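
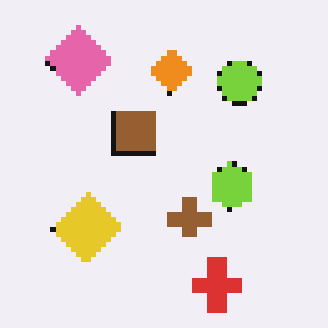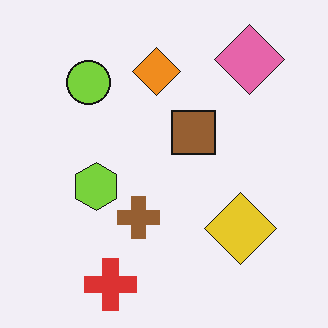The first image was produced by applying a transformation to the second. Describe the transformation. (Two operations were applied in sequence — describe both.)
The first image is the second lightly pixelated (a mild mosaic effect), then flipped horizontally (left ↔ right).

Shapes are reduced to large square blocks; fine edges and outlines are lost — a downscale-then-upscale (mosaic) effect. The pink diamond is in the top-right of the second image and the top-left of the first — shapes on opposite sides of the vertical midline have swapped in a mirror flip.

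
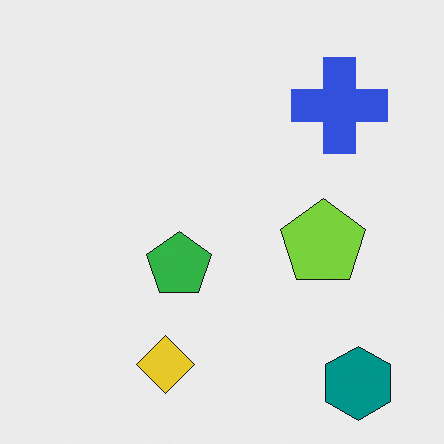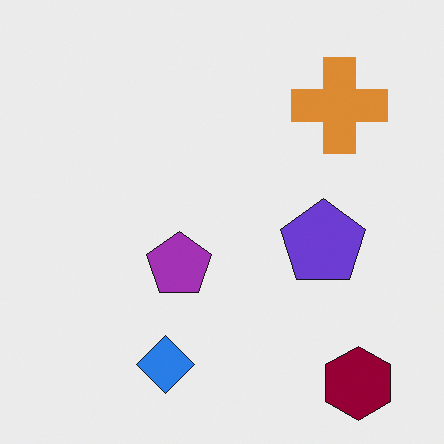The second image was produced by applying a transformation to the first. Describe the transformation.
The image was hue-shifted through roughly half the color wheel.

Every shape's color has rotated by the same amount around the hue wheel — a uniform hue shift.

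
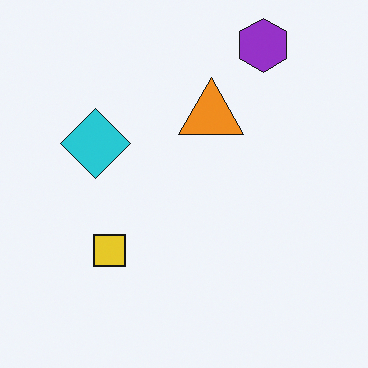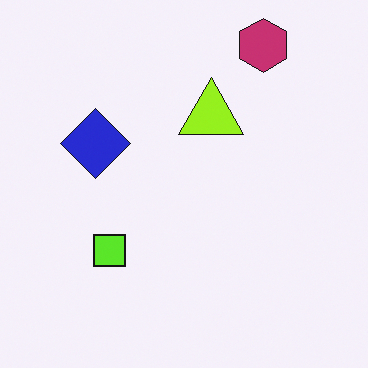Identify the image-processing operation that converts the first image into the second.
This is the original image hue-shifted by a small amount.

Every shape's color has rotated by the same amount around the hue wheel — a uniform hue shift.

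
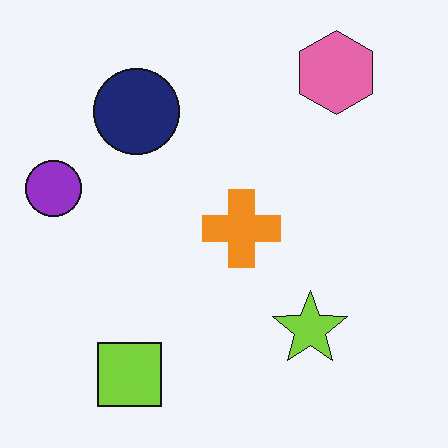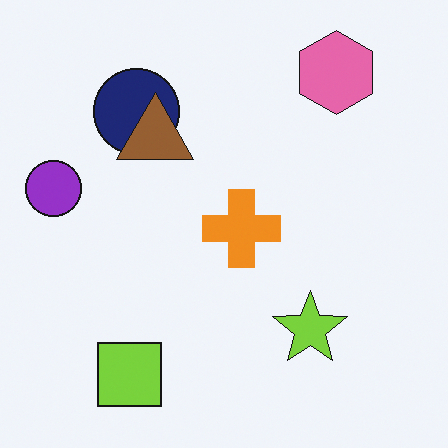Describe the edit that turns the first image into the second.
The image was overlaid with an additional brown triangle.

A brown triangle appears in the second image that is absent from the first.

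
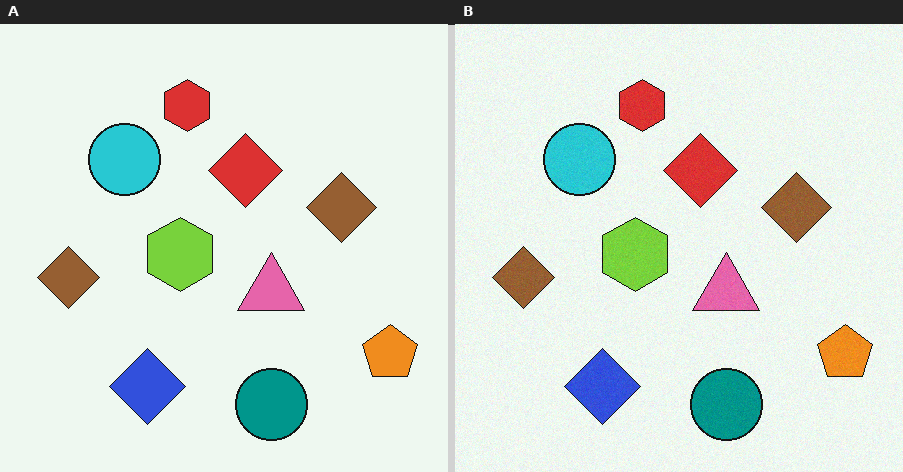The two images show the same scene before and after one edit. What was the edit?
It was degraded with a light layer of grain.

Random speckle covers the whole image, including the flat background.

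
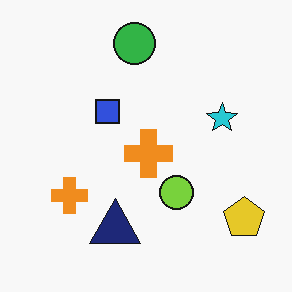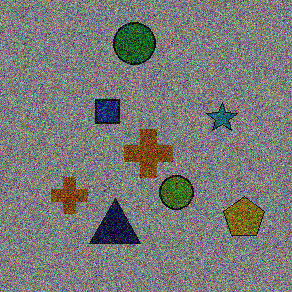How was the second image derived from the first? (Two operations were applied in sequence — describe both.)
It was substantially darkened, then degraded with heavy additive noise.

Every pixel — background and shapes alike — is uniformly darkened. Random speckle covers the whole image, including the flat background.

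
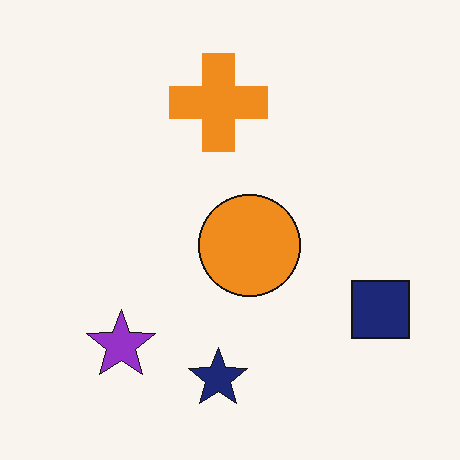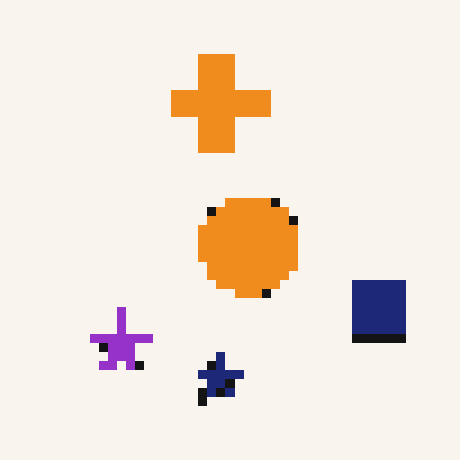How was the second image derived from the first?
Heavily pixelated into large blocks.

Shapes are reduced to large square blocks; fine edges and outlines are lost — a downscale-then-upscale (mosaic) effect.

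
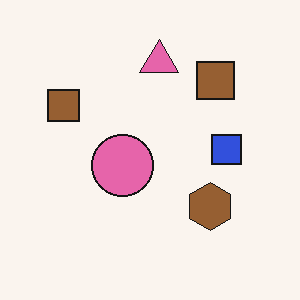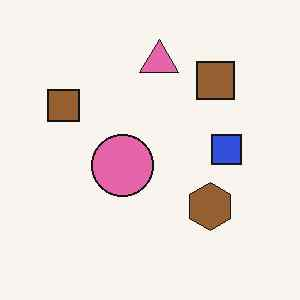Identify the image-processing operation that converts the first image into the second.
The second image is the first given moderate JPEG compression.

Blocky 8×8 compression artifacts appear around shape edges and the flat background shows ringing — characteristic JPEG degradation.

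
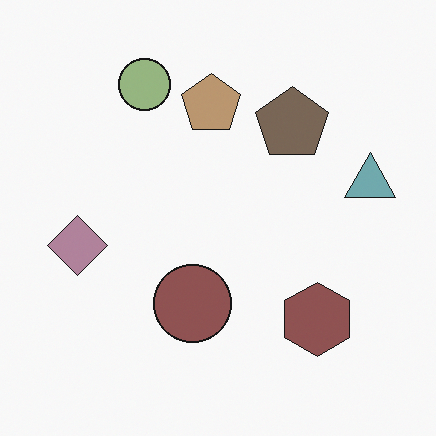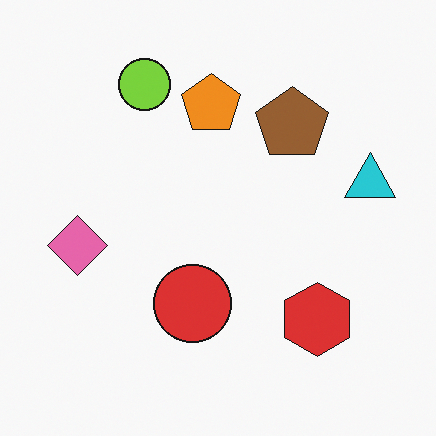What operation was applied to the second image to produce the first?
The first image is the second made much more muted (saturation change).

All colors are more muted and greyish — a global saturation change.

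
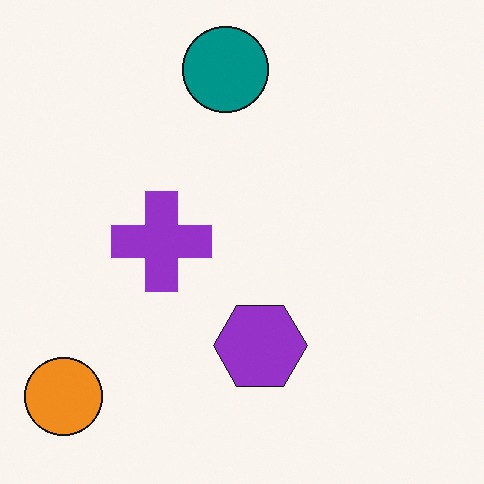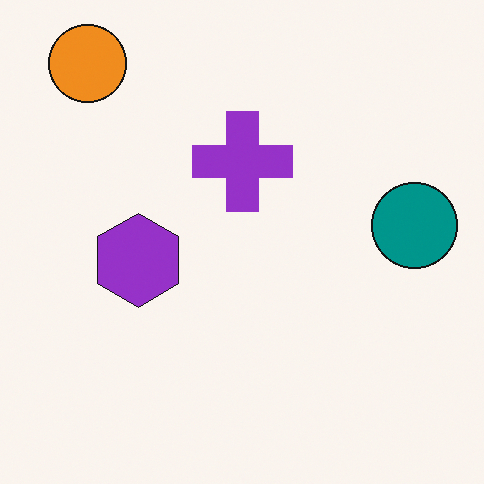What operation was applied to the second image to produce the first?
This is the original image rotated 90° counter-clockwise.

The orange circle sits in the top-left of the second image and the bottom-left of the first — consistent with a whole-image 90° counter-clockwise rotation.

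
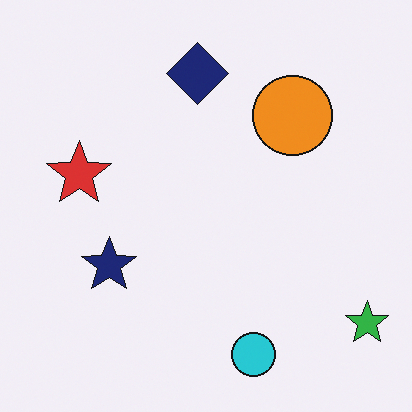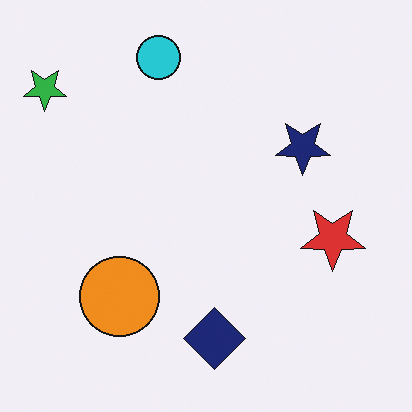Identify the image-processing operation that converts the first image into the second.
It was rotated 180°.

The green star sits in the bottom-right of the first image and the top-left of the second — consistent with a whole-image 180° rotation.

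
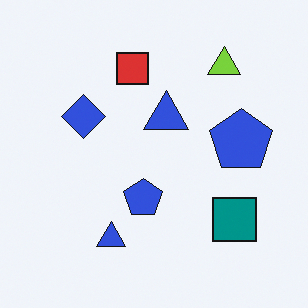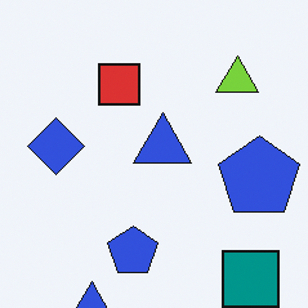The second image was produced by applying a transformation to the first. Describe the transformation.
It was cropped to a modestly smaller region and rescaled.

The visible shapes are larger and the field of view is narrower; shapes near the original edges may be partly or wholly outside the frame — a crop-and-rescale.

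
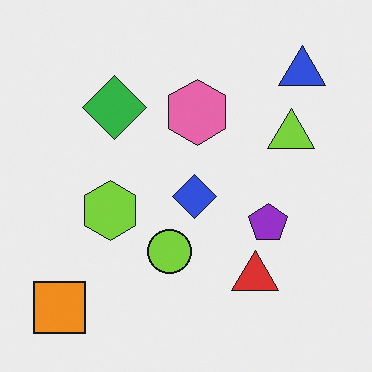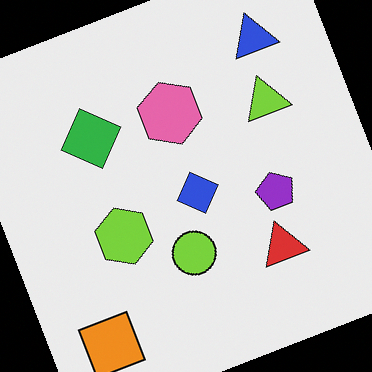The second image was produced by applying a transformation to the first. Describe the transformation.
The transformation is: rotated counter-clockwise by a clearly visible amount.

Every shape is tilted by the same angle and the image corners show triangular fill wedges — a whole-image rotation by a non-right angle.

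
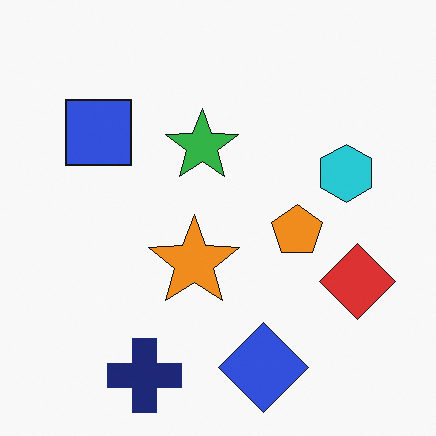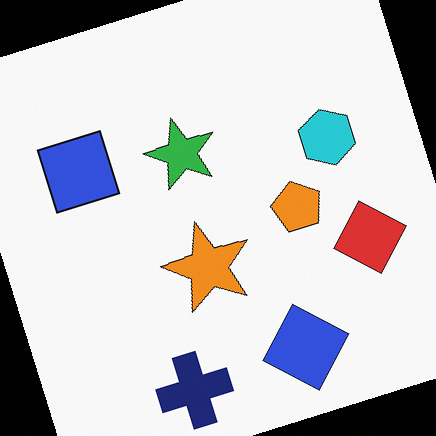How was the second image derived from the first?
The image was rotated counter-clockwise by a moderate amount.

Every shape is tilted by the same angle and the image corners show triangular fill wedges — a whole-image rotation by a non-right angle.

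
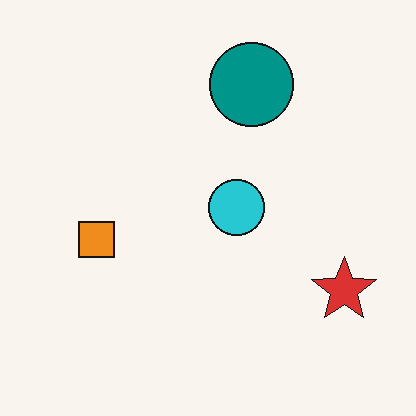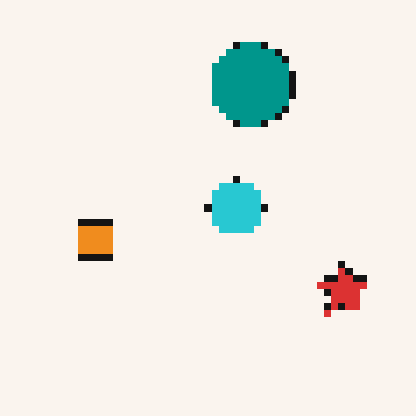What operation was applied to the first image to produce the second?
It was pixelated into visible square blocks.

Shapes are reduced to large square blocks; fine edges and outlines are lost — a downscale-then-upscale (mosaic) effect.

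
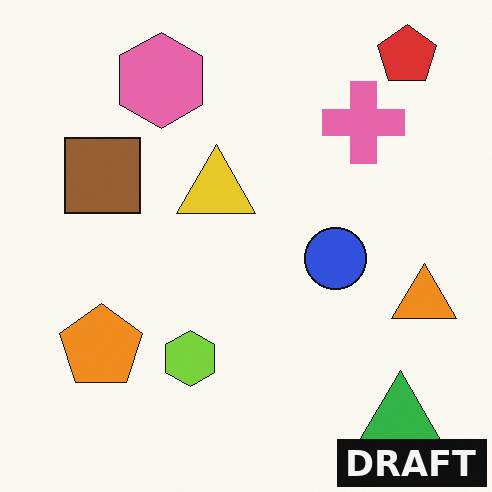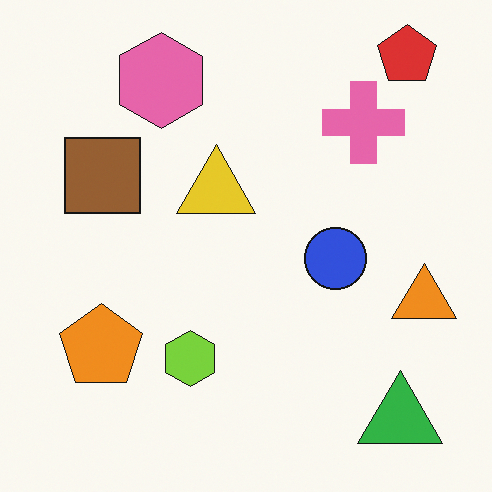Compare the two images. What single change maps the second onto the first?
This is the original image watermarked with the text "DRAFT" in the lower-right corner.

A dark label reading "DRAFT" appears in the lower-right corner.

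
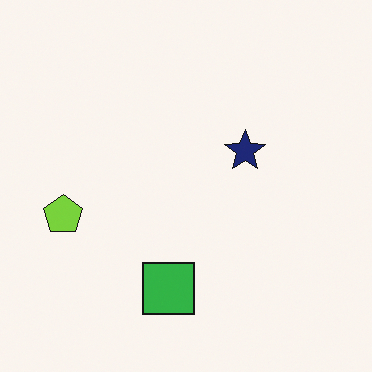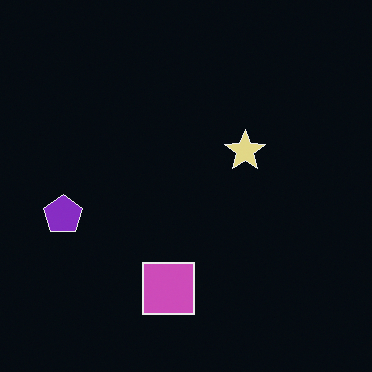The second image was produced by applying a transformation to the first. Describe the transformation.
This is the original image color-inverted (negative).

The light background has become dark and every shape's color is its complement — a photographic negative.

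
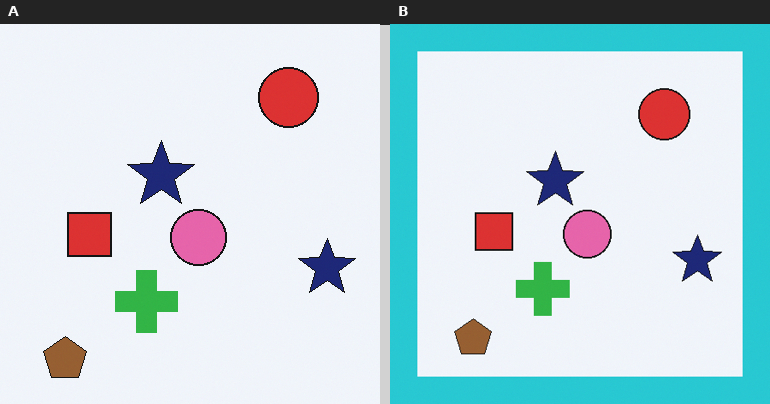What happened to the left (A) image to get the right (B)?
The transformation is: framed with a cyan border.

A solid cyan frame runs around the edge of the right (B) image, with the content slightly shrunk inside it.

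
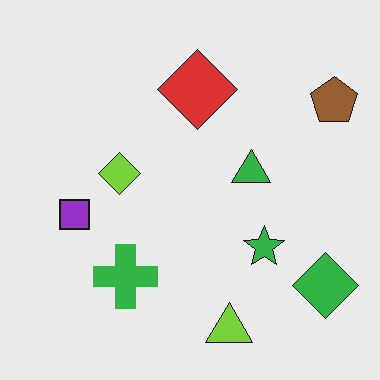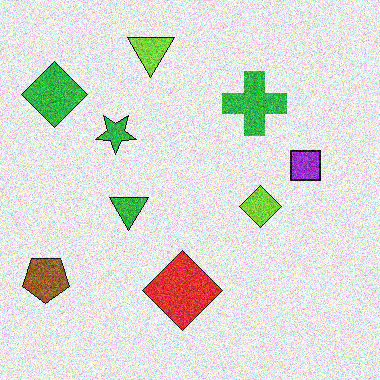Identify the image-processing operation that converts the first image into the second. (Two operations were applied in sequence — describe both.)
It was rotated 180°, then degraded with visible gaussian noise.

The brown pentagon sits in the top-right of the first image and the bottom-left of the second — consistent with a whole-image 180° rotation. Random speckle covers the whole image, including the flat background.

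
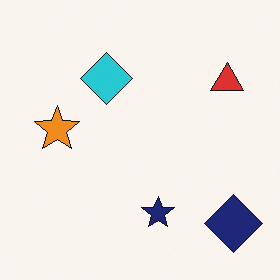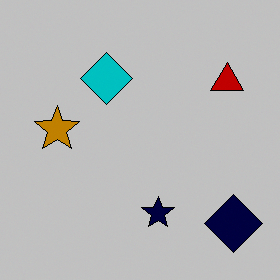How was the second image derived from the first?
The transformation is: aggressively posterized.

Each flat color has snapped to a coarser quantized level — most visibly, the near-white background has dropped to a flat grey.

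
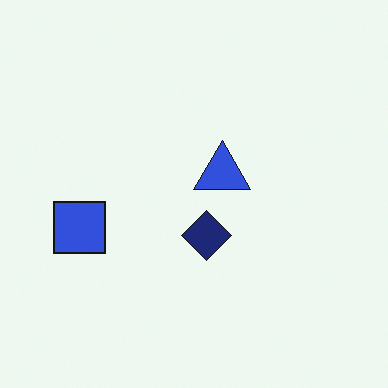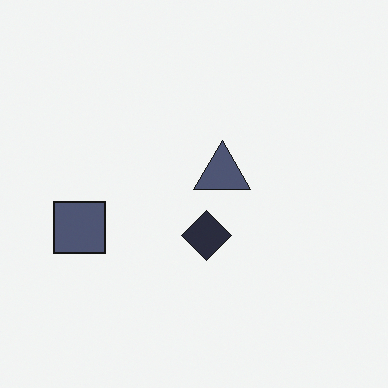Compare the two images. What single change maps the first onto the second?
It was made much more muted (saturation change).

All colors are more muted and greyish — a global saturation change.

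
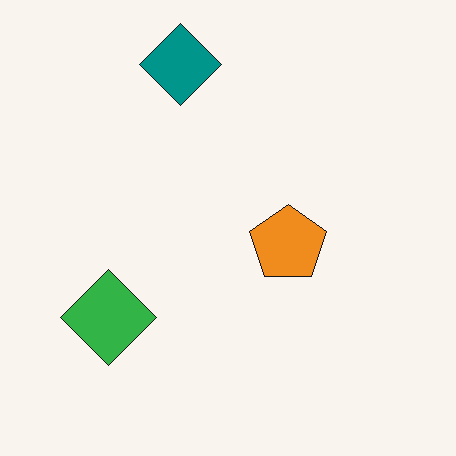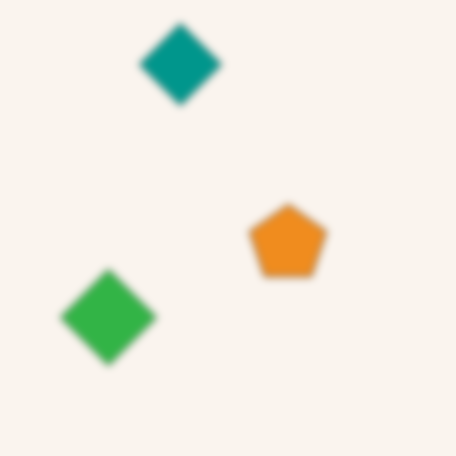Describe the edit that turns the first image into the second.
Noticeably gaussian-blurred.

Shape edges and outlines are uniformly softened across the whole image.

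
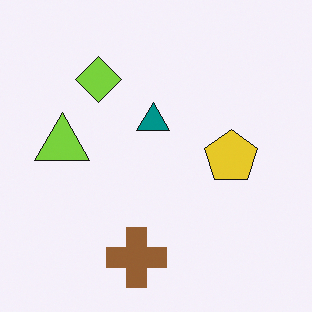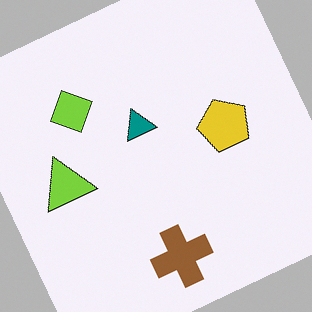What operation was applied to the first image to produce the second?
The transformation is: rotated counter-clockwise by a moderate amount.

Every shape is tilted by the same angle and the image corners show triangular fill wedges — a whole-image rotation by a non-right angle.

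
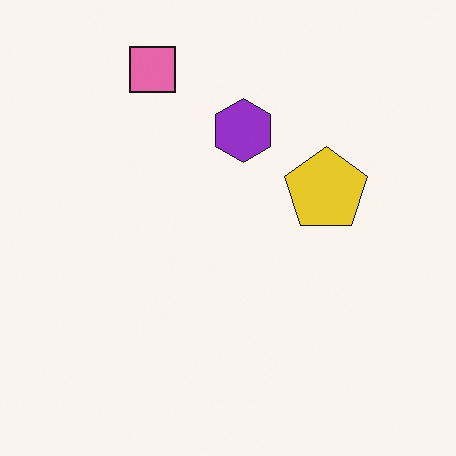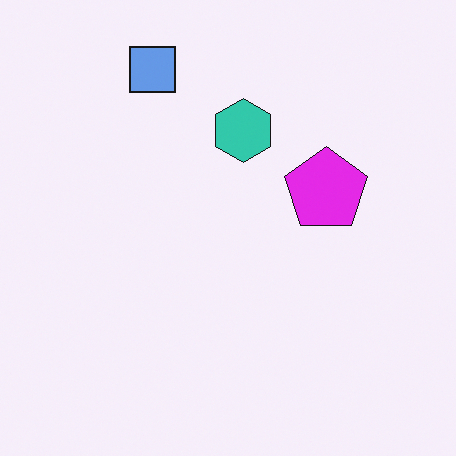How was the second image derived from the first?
It was hue-shifted through roughly half the color wheel.

Every shape's color has rotated by the same amount around the hue wheel — a uniform hue shift.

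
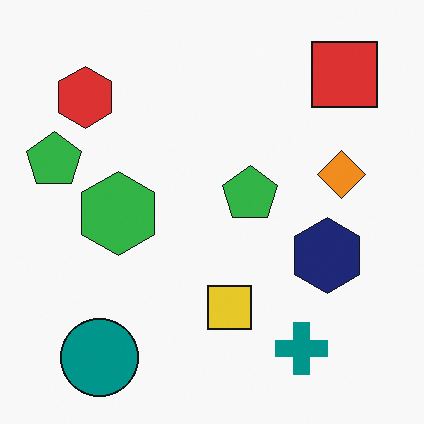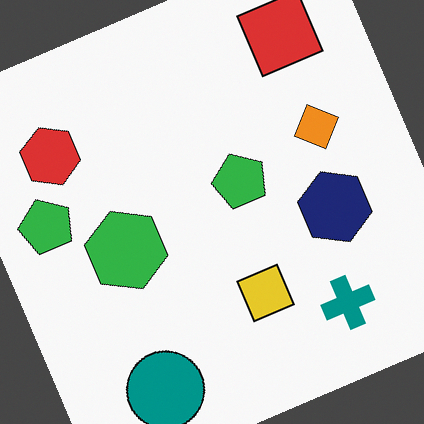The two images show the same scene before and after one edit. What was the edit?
Rotated counter-clockwise by a moderate amount.

Every shape is tilted by the same angle and the image corners show triangular fill wedges — a whole-image rotation by a non-right angle.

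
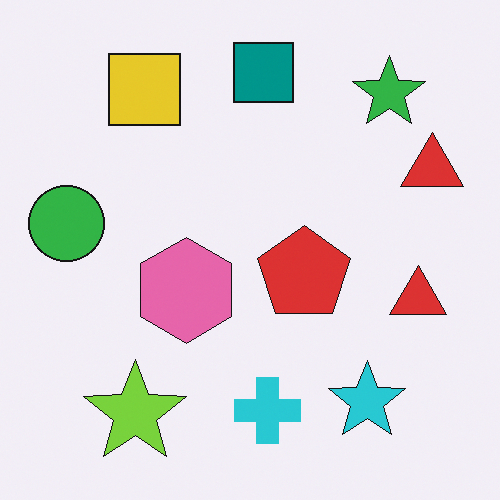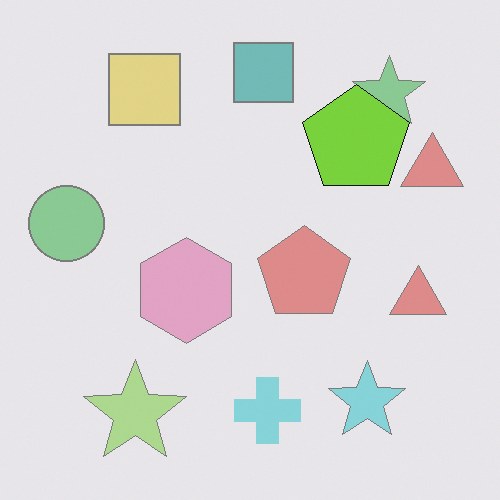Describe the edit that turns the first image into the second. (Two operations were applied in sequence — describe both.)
It was washed out (contrast reduced), then overlaid with an additional lime pentagon.

Tones are pushed toward mid-grey across the whole image — a global contrast change. A lime pentagon appears in the second image that is absent from the first.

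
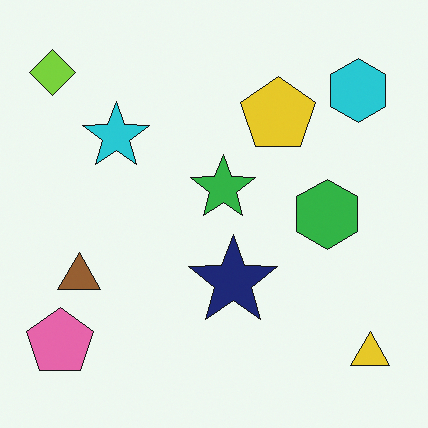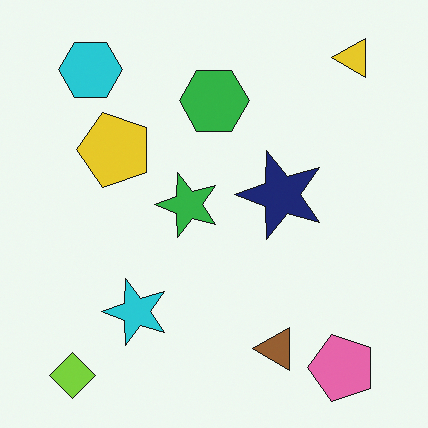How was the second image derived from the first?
This is the original image rotated 90° counter-clockwise.

The lime diamond sits in the top-left of the first image and the bottom-left of the second — consistent with a whole-image 90° counter-clockwise rotation.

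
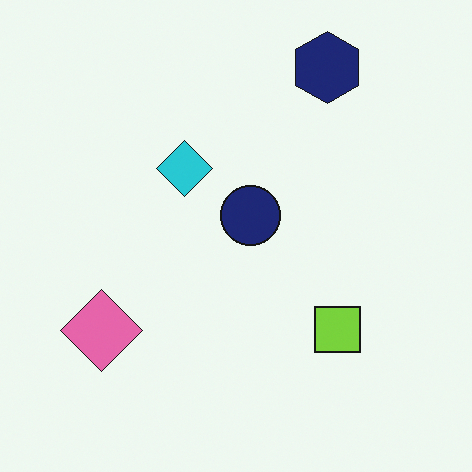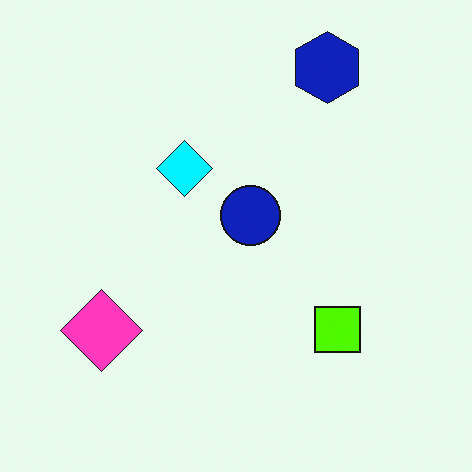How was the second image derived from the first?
Heavily oversaturated.

All colors are more vivid — a global saturation change.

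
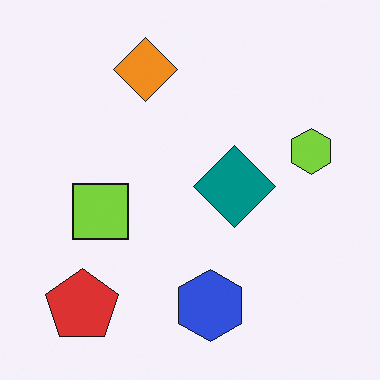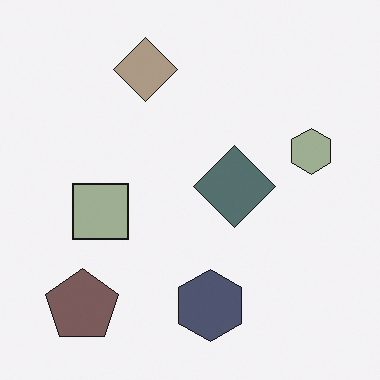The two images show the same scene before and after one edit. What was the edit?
Made much more muted (saturation change).

All colors are more muted and greyish — a global saturation change.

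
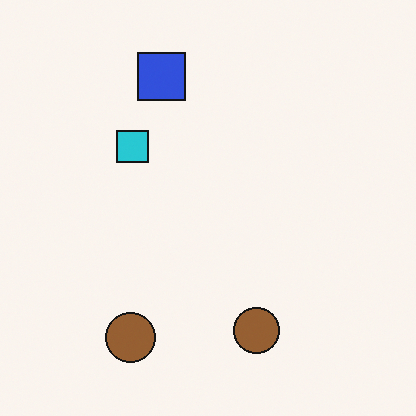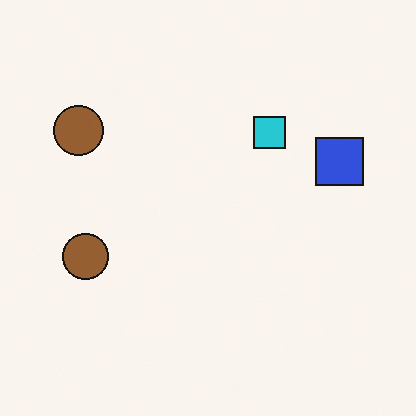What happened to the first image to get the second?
The image was rotated 90° clockwise.

The blue square sits in the top of the first image and the right of the second — consistent with a whole-image 90° clockwise rotation.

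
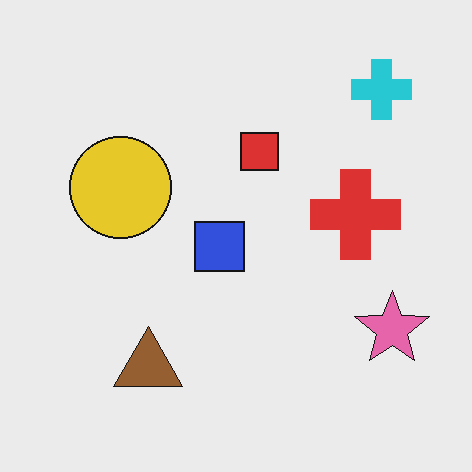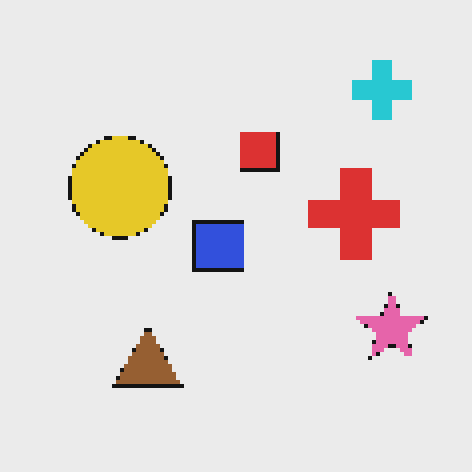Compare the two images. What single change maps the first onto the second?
It was lightly pixelated (a mild mosaic effect).

Shapes are reduced to large square blocks; fine edges and outlines are lost — a downscale-then-upscale (mosaic) effect.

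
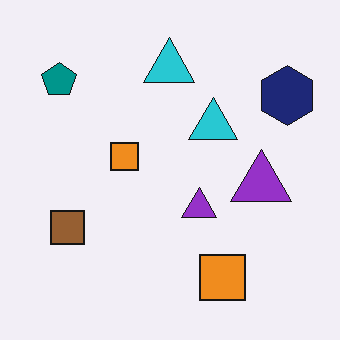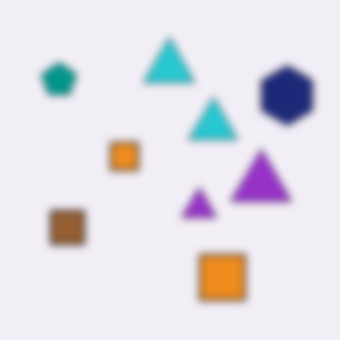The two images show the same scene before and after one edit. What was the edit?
The transformation is: moderately blurred.

Shape edges and outlines are uniformly softened across the whole image.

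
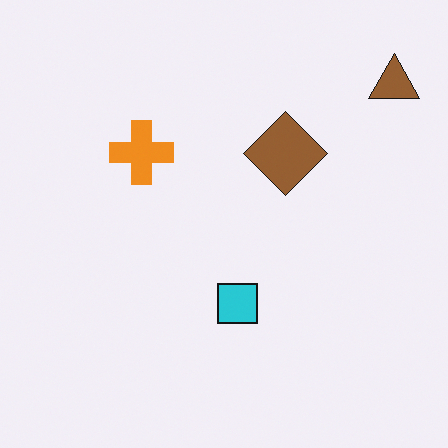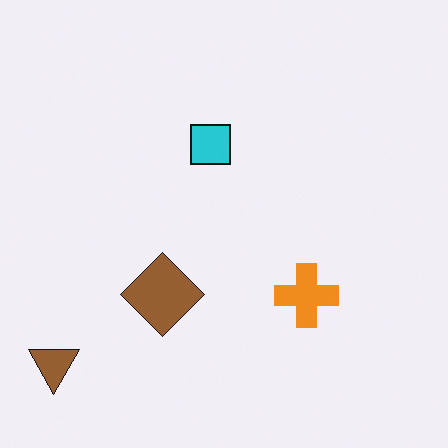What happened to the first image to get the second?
The image was rotated 180°.

The brown triangle sits in the top-right of the first image and the bottom-left of the second — consistent with a whole-image 180° rotation.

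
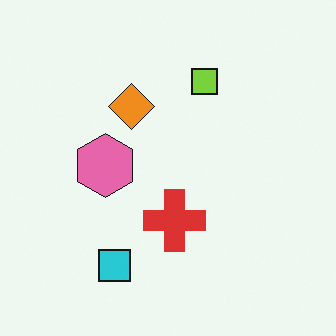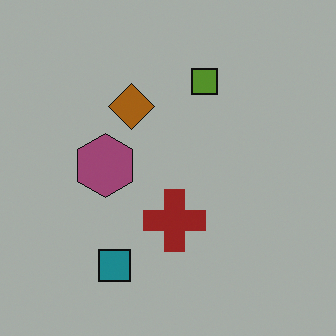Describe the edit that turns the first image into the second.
Noticeably darkened.

Every pixel — background and shapes alike — is uniformly darkened.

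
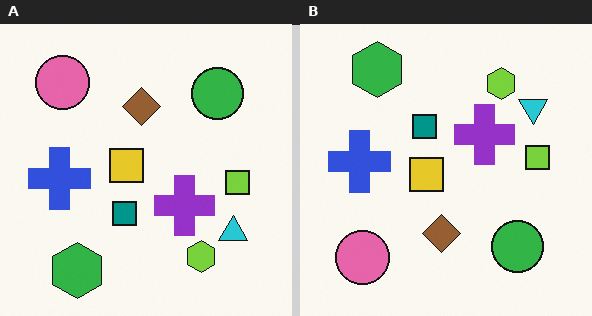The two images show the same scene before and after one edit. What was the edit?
The right (B) image is the left (A) flipped vertically (top ↔ bottom).

The green hexagon is in the bottom-left of the left (A) image and the top-left of the right (B) — shapes on opposite sides of the horizontal midline have swapped in a mirror flip.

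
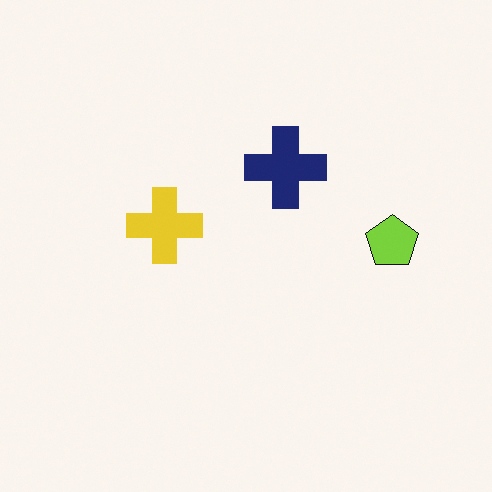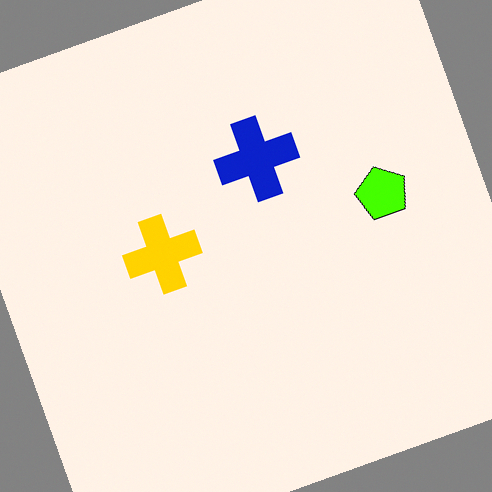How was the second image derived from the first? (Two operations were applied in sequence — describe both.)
The second image is the first made much more vivid (saturation change), then rotated counter-clockwise by a clearly visible amount.

All colors are more vivid — a global saturation change. Every shape is tilted by the same angle and the image corners show triangular fill wedges — a whole-image rotation by a non-right angle.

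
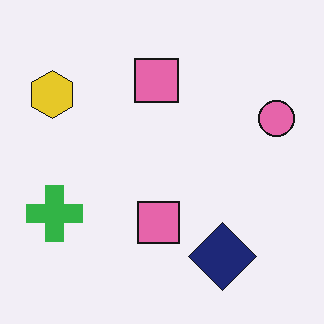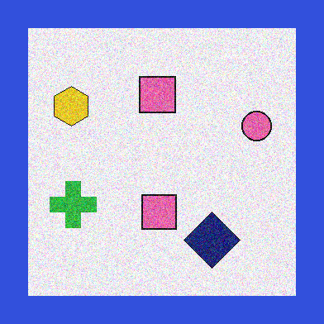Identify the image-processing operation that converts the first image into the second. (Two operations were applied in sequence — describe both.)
It was degraded with visible gaussian noise, then framed with a blue border.

Random speckle covers the whole image, including the flat background. A solid blue frame runs around the edge of the second image, with the content slightly shrunk inside it.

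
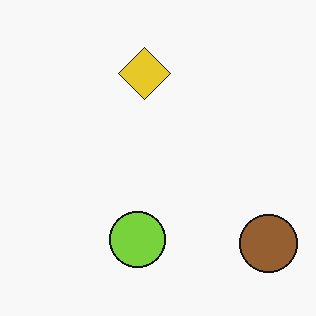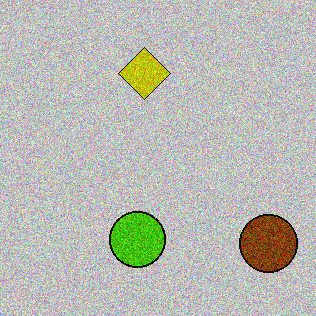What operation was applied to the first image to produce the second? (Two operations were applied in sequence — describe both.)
Aggressively posterized, then degraded with heavy additive noise.

Each flat color has snapped to a coarser quantized level — most visibly, the near-white background has dropped to a flat grey. Random speckle covers the whole image, including the flat background.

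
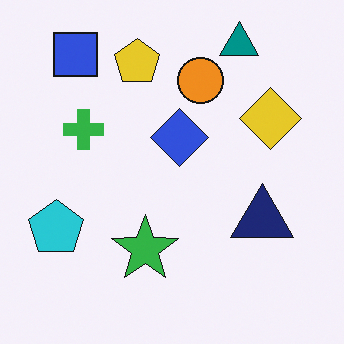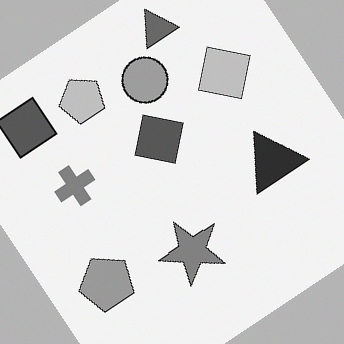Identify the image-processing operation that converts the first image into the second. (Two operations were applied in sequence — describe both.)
The image was rotated counter-clockwise by a large amount — several tens of degrees, then converted to grayscale.

Every shape is tilted by the same angle and the image corners show triangular fill wedges — a whole-image rotation by a non-right angle. All color is removed — every shape is now a shade of grey.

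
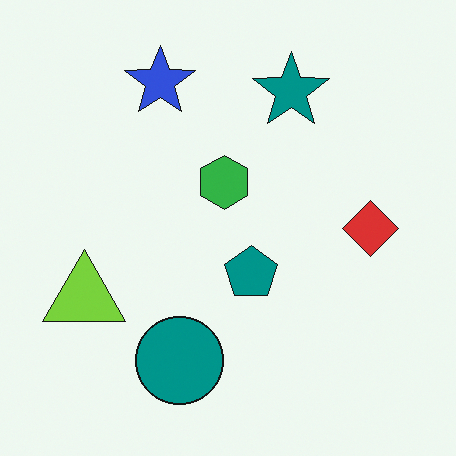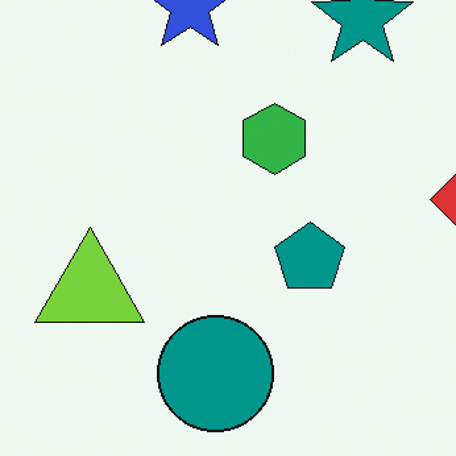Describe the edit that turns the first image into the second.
Cropped slightly and scaled back up.

The visible shapes are larger and the field of view is narrower; shapes near the original edges may be partly or wholly outside the frame — a crop-and-rescale.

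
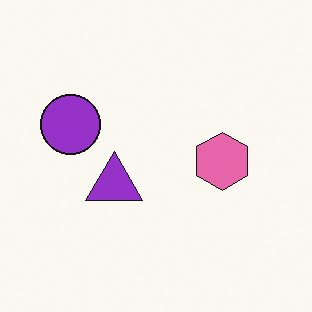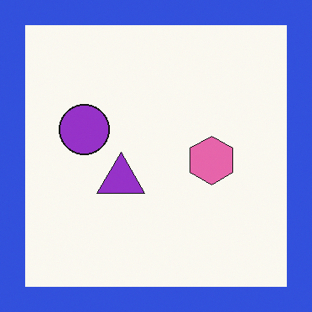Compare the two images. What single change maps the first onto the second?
The second image is the first framed with a blue border.

A solid blue frame runs around the edge of the second image, with the content slightly shrunk inside it.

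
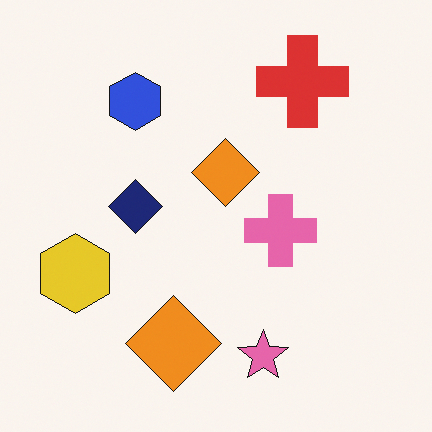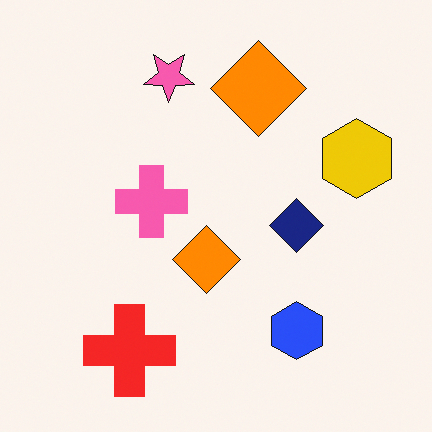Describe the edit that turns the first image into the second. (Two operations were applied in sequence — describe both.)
The transformation is: rotated 180°, then slightly oversaturated.

The red cross sits in the top-right of the first image and the bottom-left of the second — consistent with a whole-image 180° rotation. All colors are more vivid — a global saturation change.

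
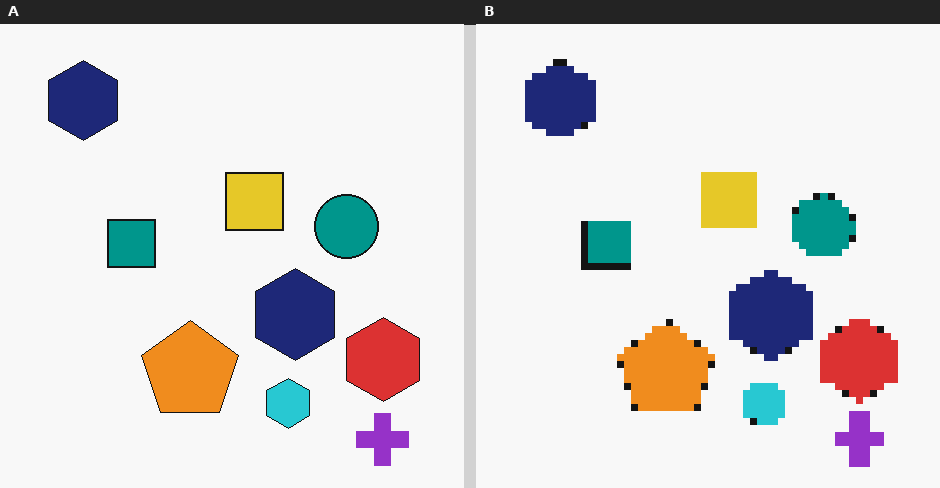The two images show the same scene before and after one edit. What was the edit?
This is the original image pixelated into visible square blocks.

Shapes are reduced to large square blocks; fine edges and outlines are lost — a downscale-then-upscale (mosaic) effect.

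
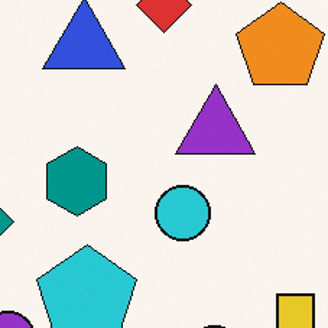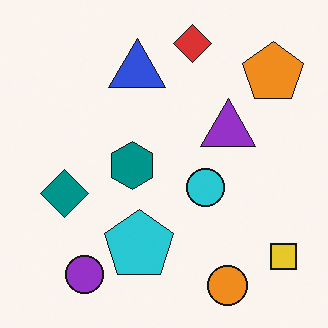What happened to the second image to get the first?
This is the original image cropped slightly and scaled back up.

The visible shapes are larger and the field of view is narrower; shapes near the original edges may be partly or wholly outside the frame — a crop-and-rescale.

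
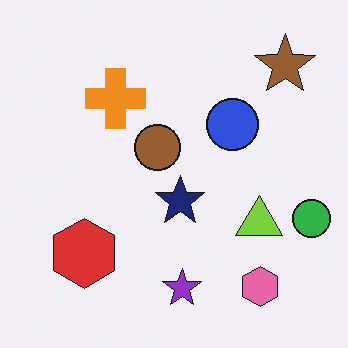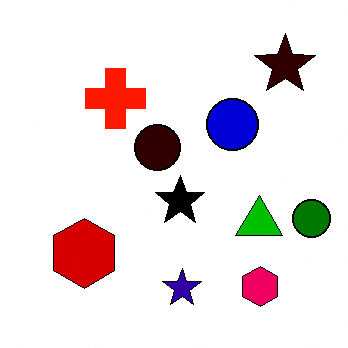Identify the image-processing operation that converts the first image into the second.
The image was boosted in contrast.

Tones are pushed away from mid-grey across the whole image — a global contrast change.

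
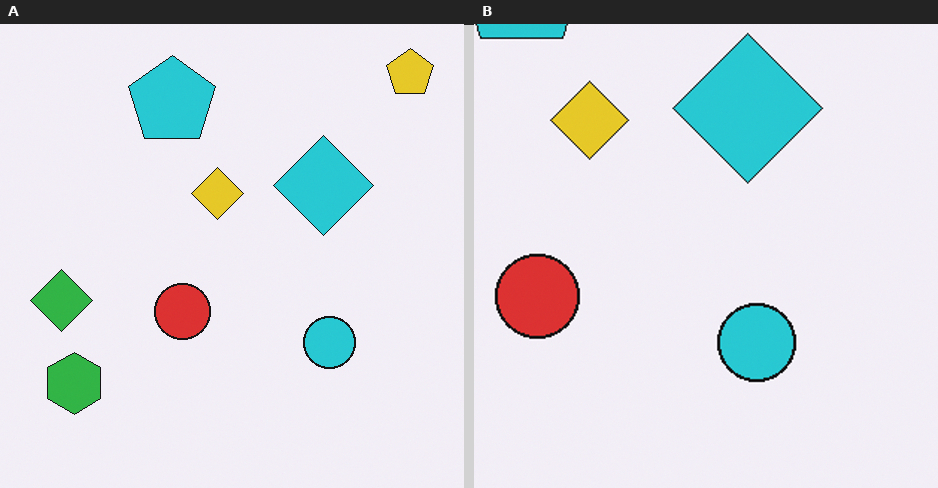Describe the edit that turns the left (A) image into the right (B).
Cropped to a modestly smaller region and rescaled.

The visible shapes are larger and the field of view is narrower; shapes near the original edges may be partly or wholly outside the frame — a crop-and-rescale.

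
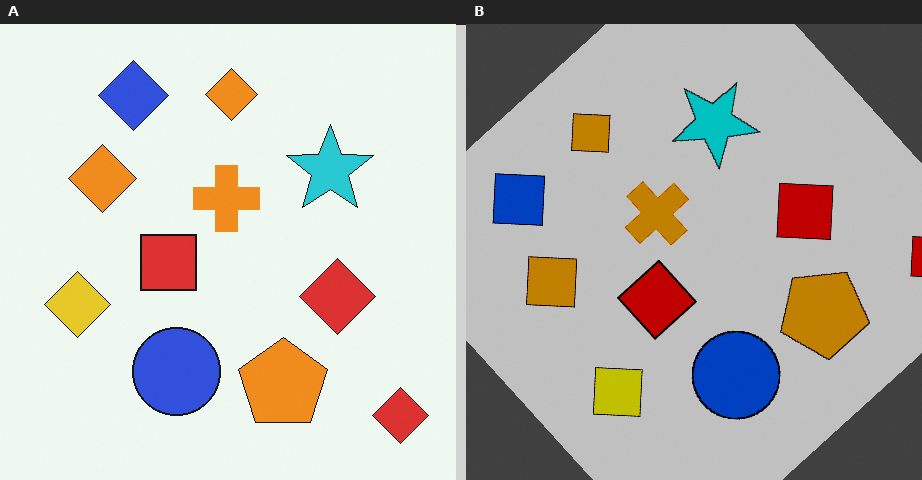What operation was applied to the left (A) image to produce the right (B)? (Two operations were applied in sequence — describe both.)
Rotated counter-clockwise by a large amount — several tens of degrees, then heavily posterized to just a handful of flat colors.

Every shape is tilted by the same angle and the image corners show triangular fill wedges — a whole-image rotation by a non-right angle. Each flat color has snapped to a coarser quantized level — most visibly, the near-white background has dropped to a flat grey.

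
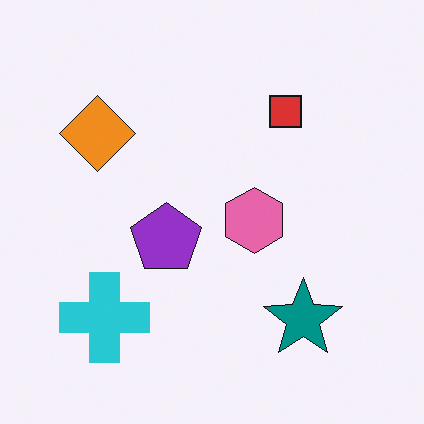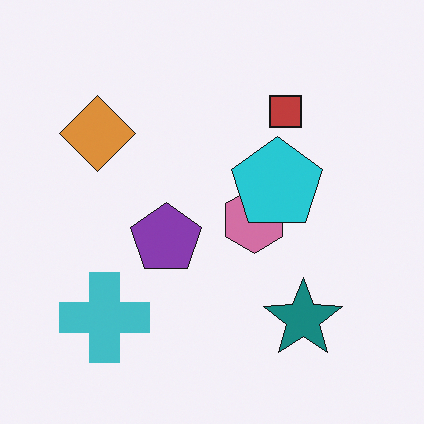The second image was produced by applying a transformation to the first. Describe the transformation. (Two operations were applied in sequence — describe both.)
The second image is the first slightly desaturated, then overlaid with an additional cyan pentagon.

All colors are more muted and greyish — a global saturation change. A cyan pentagon appears in the second image that is absent from the first.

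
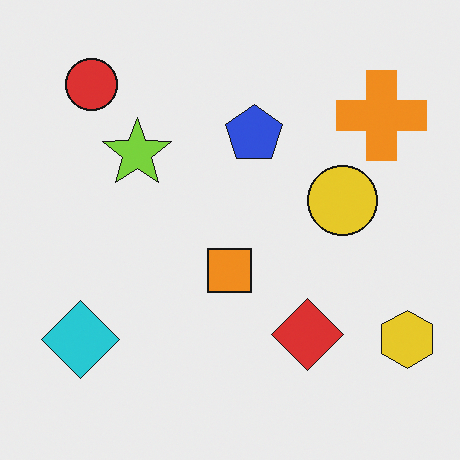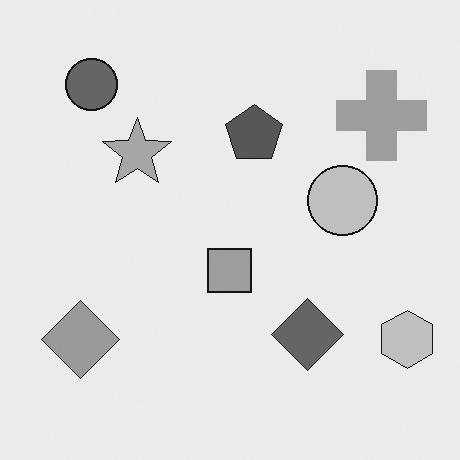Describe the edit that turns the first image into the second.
The image was converted to grayscale.

All color is removed — every shape is now a shade of grey.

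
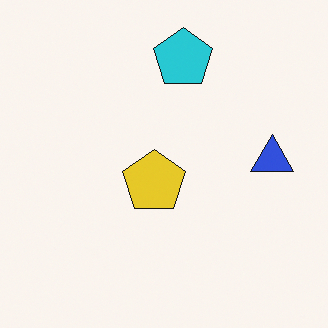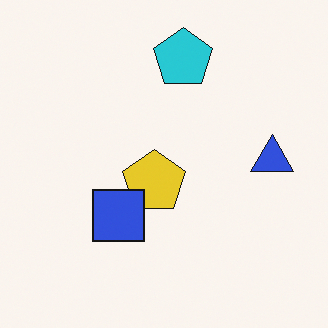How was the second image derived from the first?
The second image is the first overlaid with an additional blue square.

A blue square appears in the second image that is absent from the first.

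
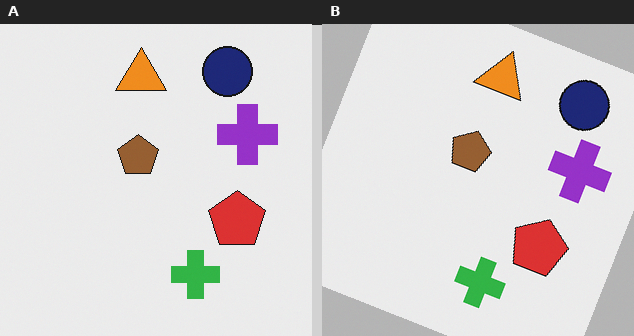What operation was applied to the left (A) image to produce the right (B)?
The image was rotated clockwise by a clearly visible amount.

Every shape is tilted by the same angle and the image corners show triangular fill wedges — a whole-image rotation by a non-right angle.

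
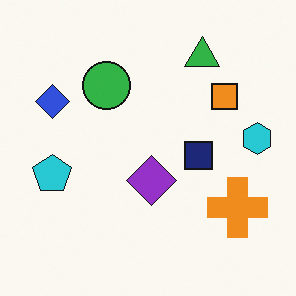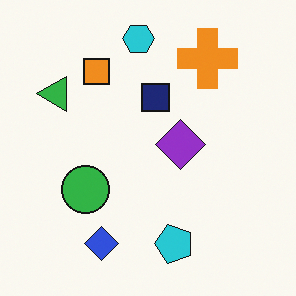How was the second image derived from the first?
The transformation is: rotated 90° counter-clockwise.

The cyan hexagon sits in the right of the first image and the top of the second — consistent with a whole-image 90° counter-clockwise rotation.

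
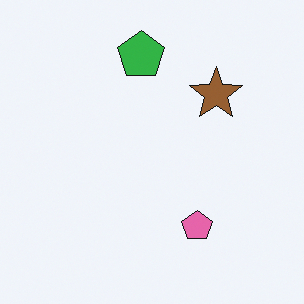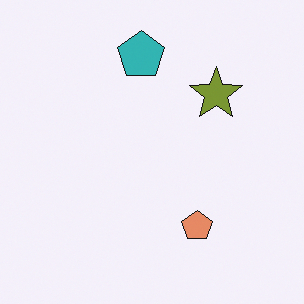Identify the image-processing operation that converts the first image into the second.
Hue-shifted slightly.

Every shape's color has rotated by the same amount around the hue wheel — a uniform hue shift.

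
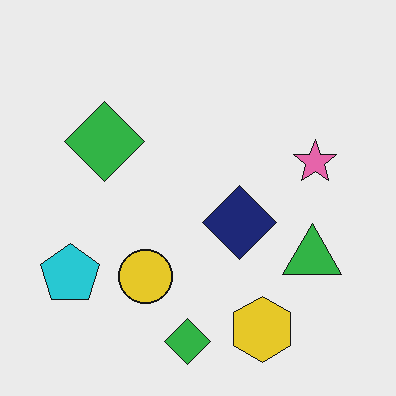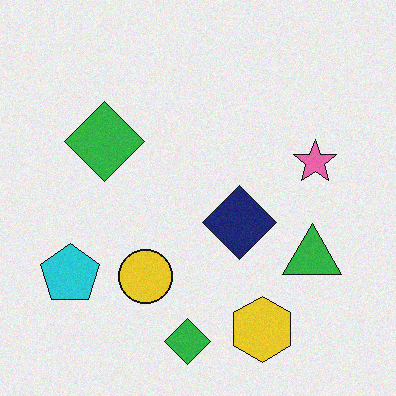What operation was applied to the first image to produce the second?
The image was degraded with light additive noise.

Random speckle covers the whole image, including the flat background.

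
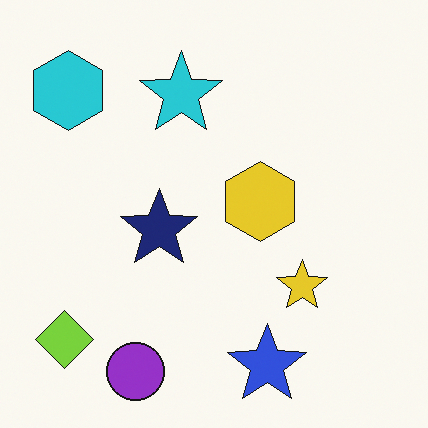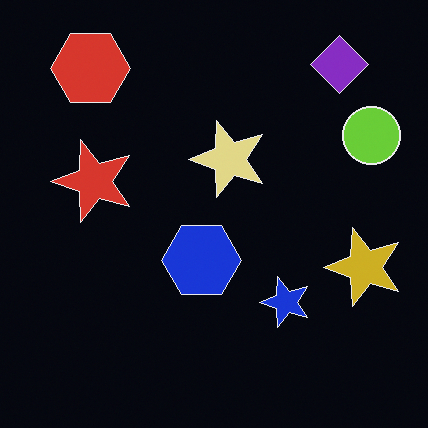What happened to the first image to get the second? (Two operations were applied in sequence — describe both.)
This is the original image color-inverted (negative), then transposed (reflected across the top-left ↔ bottom-right diagonal).

The light background has become dark and every shape's color is its complement — a photographic negative. Shapes have swapped their row and column positions — what was in the top-right is now in the bottom-left — a diagonal reflection.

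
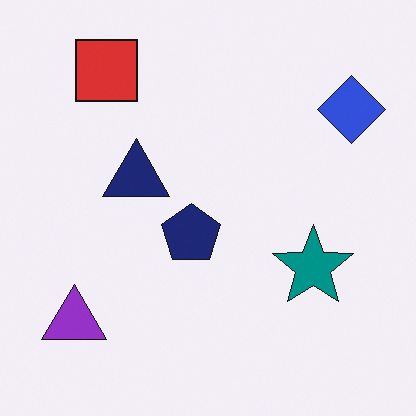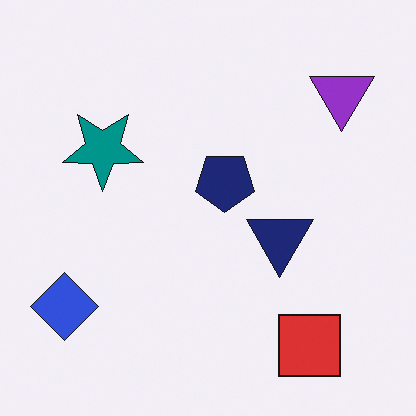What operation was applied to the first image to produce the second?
This is the original image rotated 180°.

The purple triangle sits in the bottom-left of the first image and the top-right of the second — consistent with a whole-image 180° rotation.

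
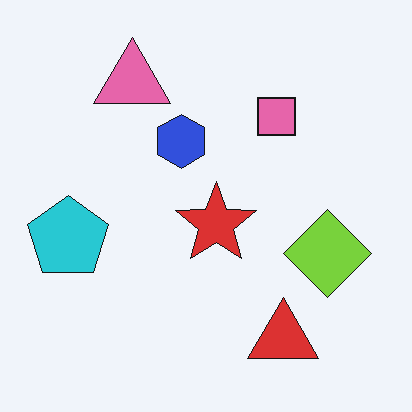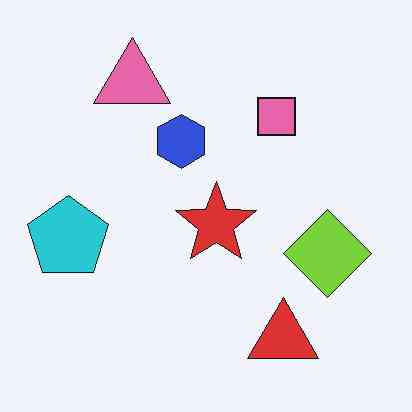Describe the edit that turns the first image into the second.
Given moderate JPEG compression.

Blocky 8×8 compression artifacts appear around shape edges and the flat background shows ringing — characteristic JPEG degradation.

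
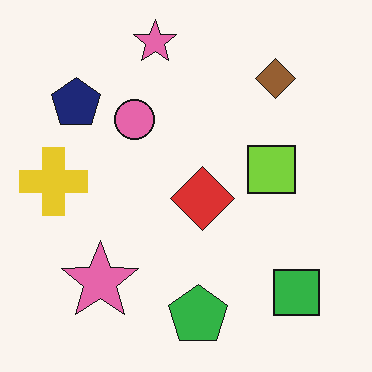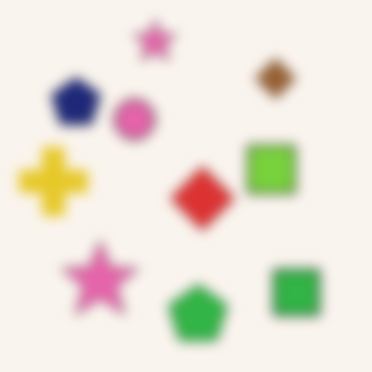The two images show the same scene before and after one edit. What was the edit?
Strongly gaussian-blurred.

Shape edges and outlines are uniformly softened across the whole image.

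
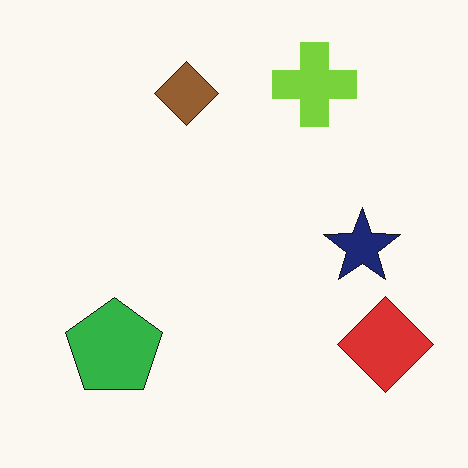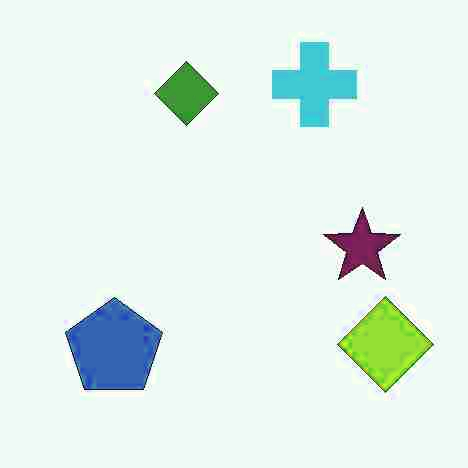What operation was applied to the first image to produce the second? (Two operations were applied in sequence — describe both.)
This is the original image degraded with heavy JPEG compression, then hue-shifted by a moderate amount.

Blocky 8×8 compression artifacts appear around shape edges and the flat background shows ringing — characteristic JPEG degradation. Every shape's color has rotated by the same amount around the hue wheel — a uniform hue shift.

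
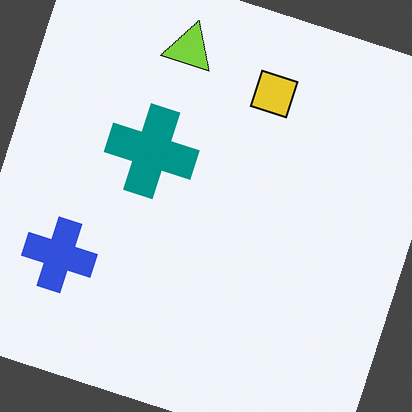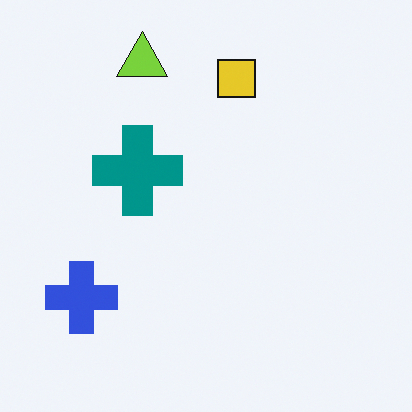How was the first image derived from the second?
This is the original image rotated clockwise by a moderate amount.

Every shape is tilted by the same angle and the image corners show triangular fill wedges — a whole-image rotation by a non-right angle.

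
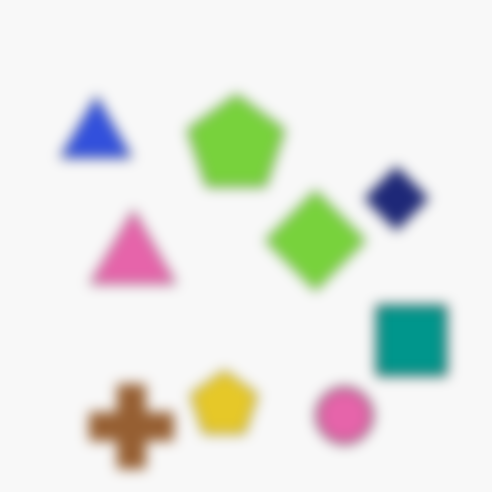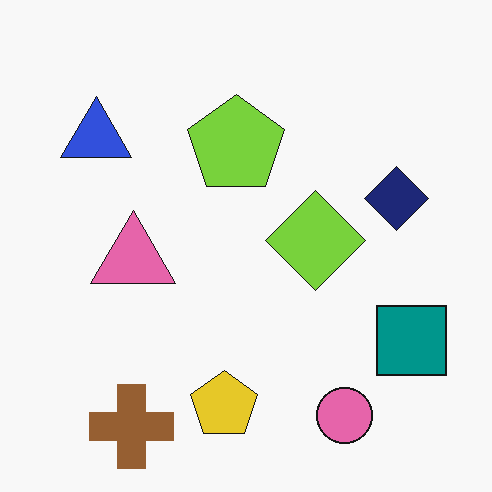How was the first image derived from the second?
It was heavily blurred.

Shape edges and outlines are uniformly softened across the whole image.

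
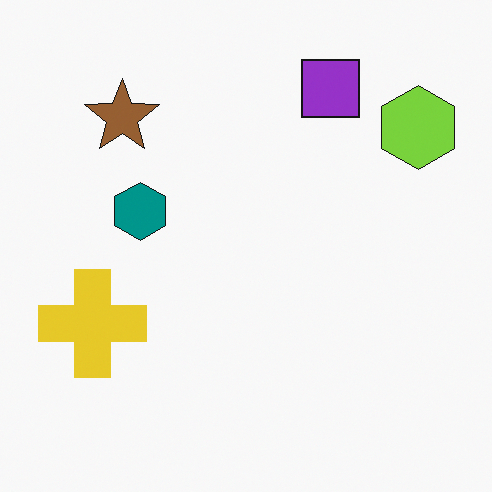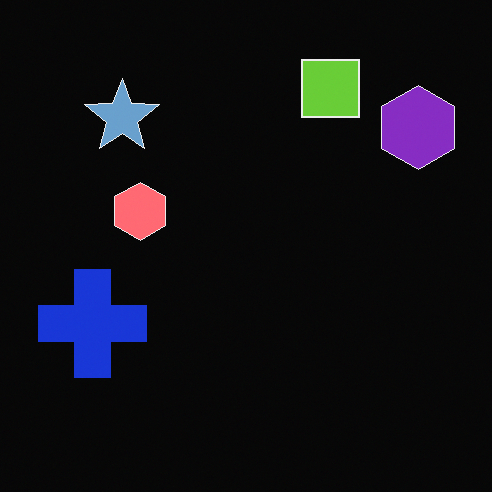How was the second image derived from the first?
This is the original image color-inverted (negative).

The light background has become dark and every shape's color is its complement — a photographic negative.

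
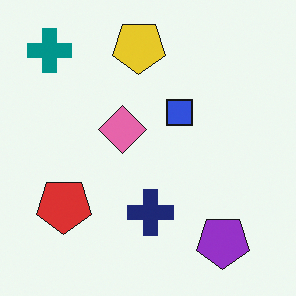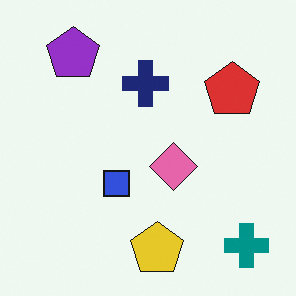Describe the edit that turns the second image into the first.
This is the original image rotated 180°.

The teal cross sits in the bottom-right of the second image and the top-left of the first — consistent with a whole-image 180° rotation.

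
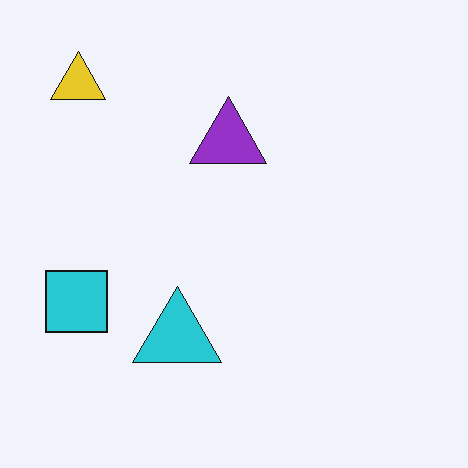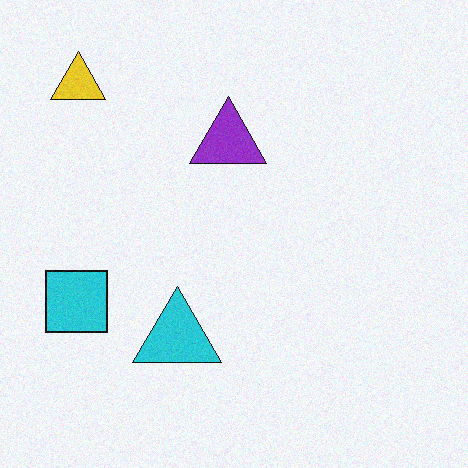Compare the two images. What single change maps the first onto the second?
Degraded with a light layer of grain.

Random speckle covers the whole image, including the flat background.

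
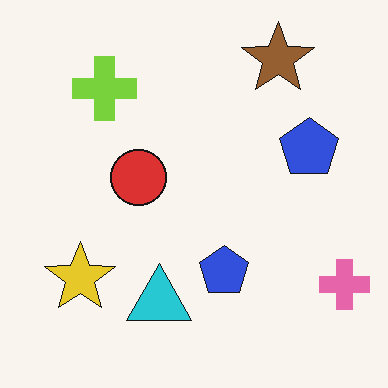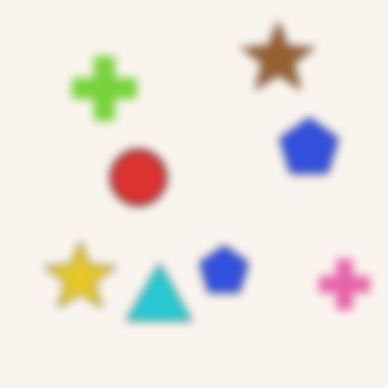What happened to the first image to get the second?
This is the original image noticeably gaussian-blurred.

Shape edges and outlines are uniformly softened across the whole image.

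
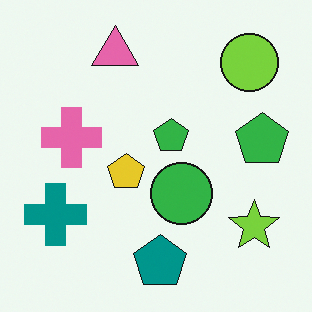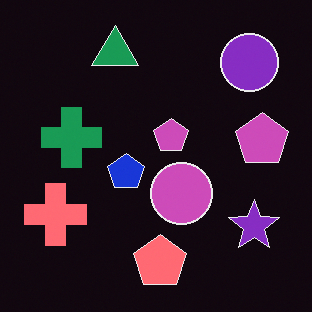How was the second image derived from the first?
The image was color-inverted (negative).

The light background has become dark and every shape's color is its complement — a photographic negative.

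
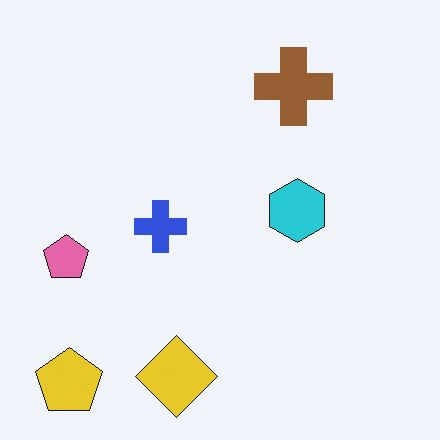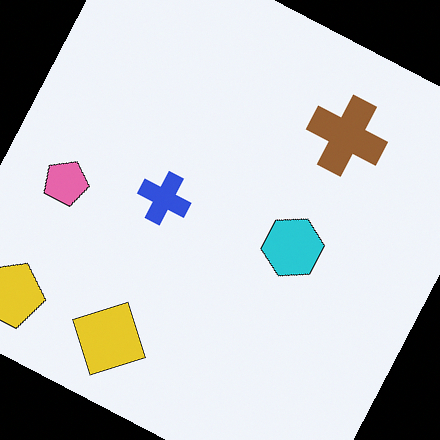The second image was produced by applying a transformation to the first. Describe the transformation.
The transformation is: rotated clockwise by a clearly visible amount.

Every shape is tilted by the same angle and the image corners show triangular fill wedges — a whole-image rotation by a non-right angle.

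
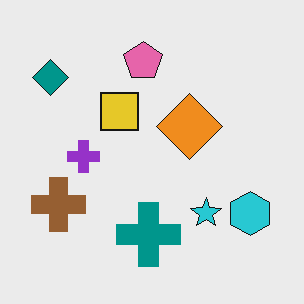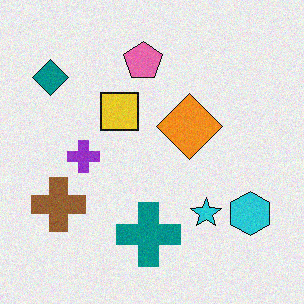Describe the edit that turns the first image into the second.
Degraded with a light layer of grain.

Random speckle covers the whole image, including the flat background.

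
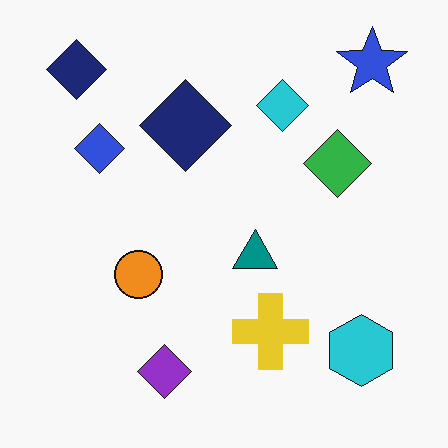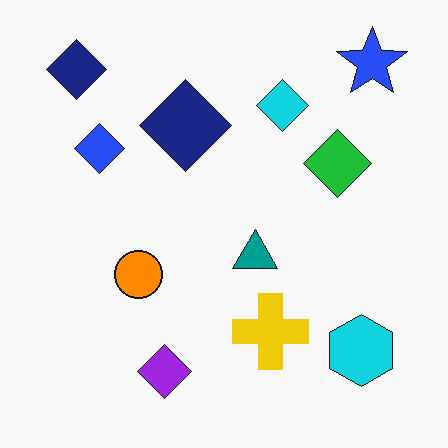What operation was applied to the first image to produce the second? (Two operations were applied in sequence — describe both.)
The second image is the first slightly oversaturated, then given moderate JPEG compression.

All colors are more vivid — a global saturation change. Blocky 8×8 compression artifacts appear around shape edges and the flat background shows ringing — characteristic JPEG degradation.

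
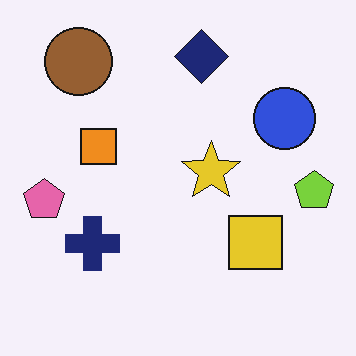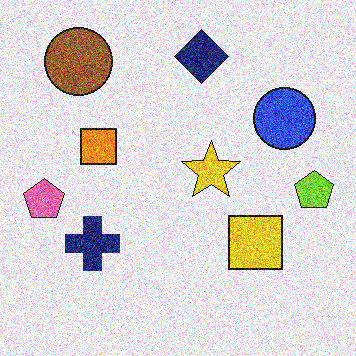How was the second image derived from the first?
The image was degraded with a thick layer of grain.

Random speckle covers the whole image, including the flat background.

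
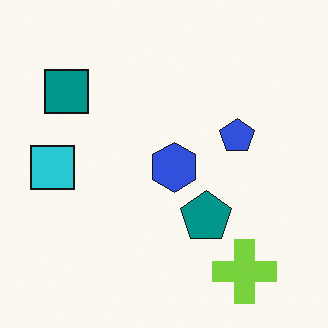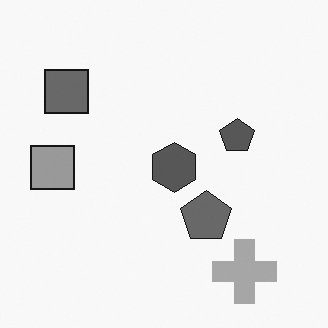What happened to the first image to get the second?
This is the original image converted to grayscale.

All color is removed — every shape is now a shade of grey.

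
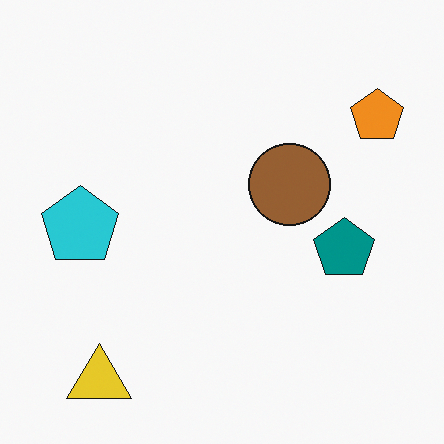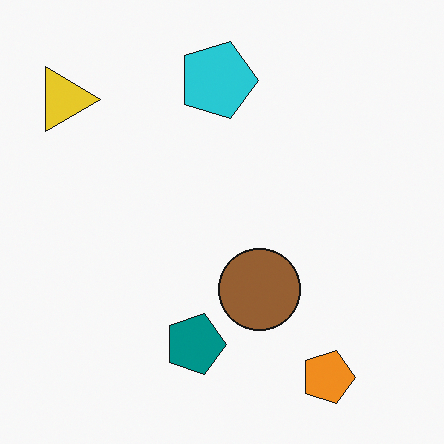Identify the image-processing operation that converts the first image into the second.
The image was rotated 90° clockwise.

The yellow triangle sits in the bottom-left of the first image and the top-left of the second — consistent with a whole-image 90° clockwise rotation.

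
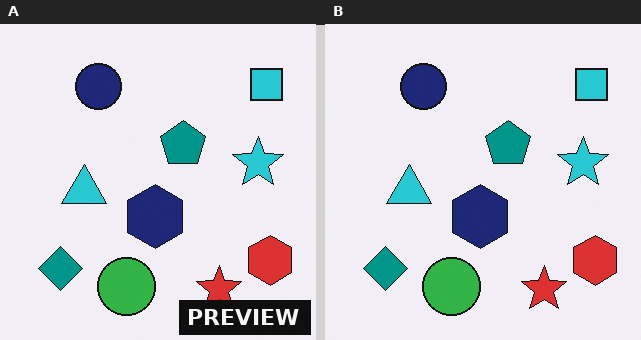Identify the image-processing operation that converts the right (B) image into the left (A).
The transformation is: watermarked with the text "PREVIEW" in the lower-right corner.

A dark label reading "PREVIEW" appears in the lower-right corner.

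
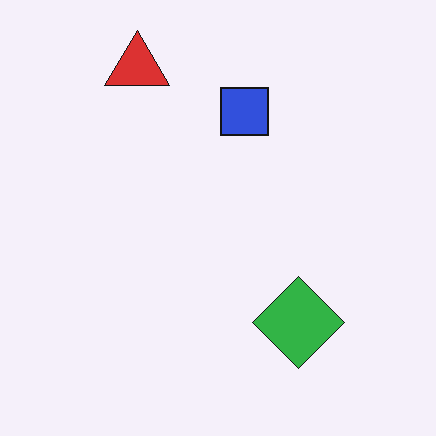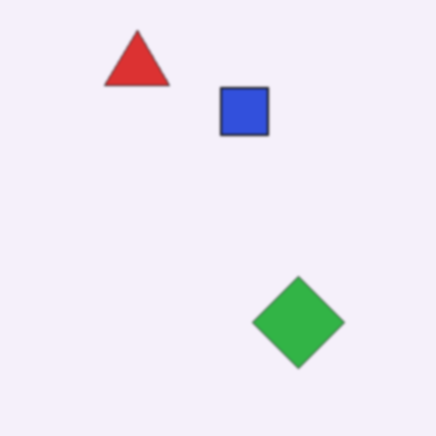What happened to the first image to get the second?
The transformation is: slightly softened.

Shape edges and outlines are uniformly softened across the whole image.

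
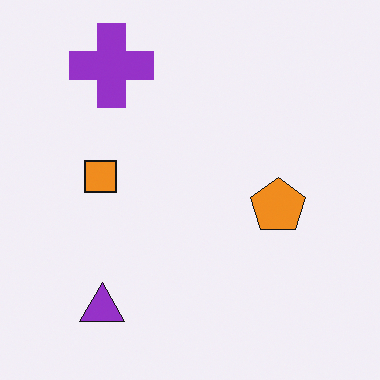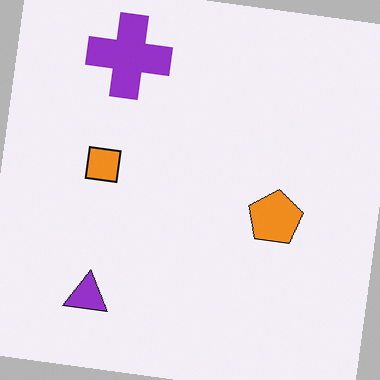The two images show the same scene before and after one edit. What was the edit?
The transformation is: rotated clockwise by a small amount.

Every shape is tilted by the same angle and the image corners show triangular fill wedges — a whole-image rotation by a non-right angle.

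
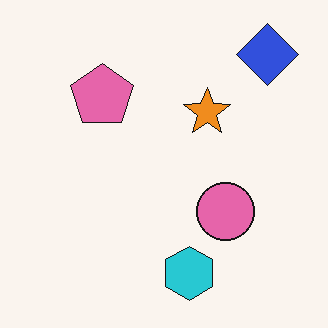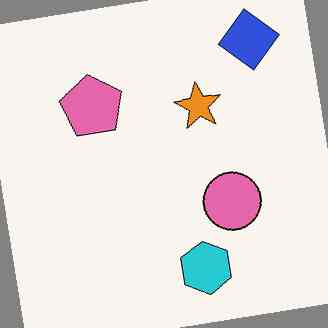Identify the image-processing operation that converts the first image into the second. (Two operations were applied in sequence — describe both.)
This is the original image rotated counter-clockwise by a small amount, then given moderate JPEG compression.

Every shape is tilted by the same angle and the image corners show triangular fill wedges — a whole-image rotation by a non-right angle. Blocky 8×8 compression artifacts appear around shape edges and the flat background shows ringing — characteristic JPEG degradation.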